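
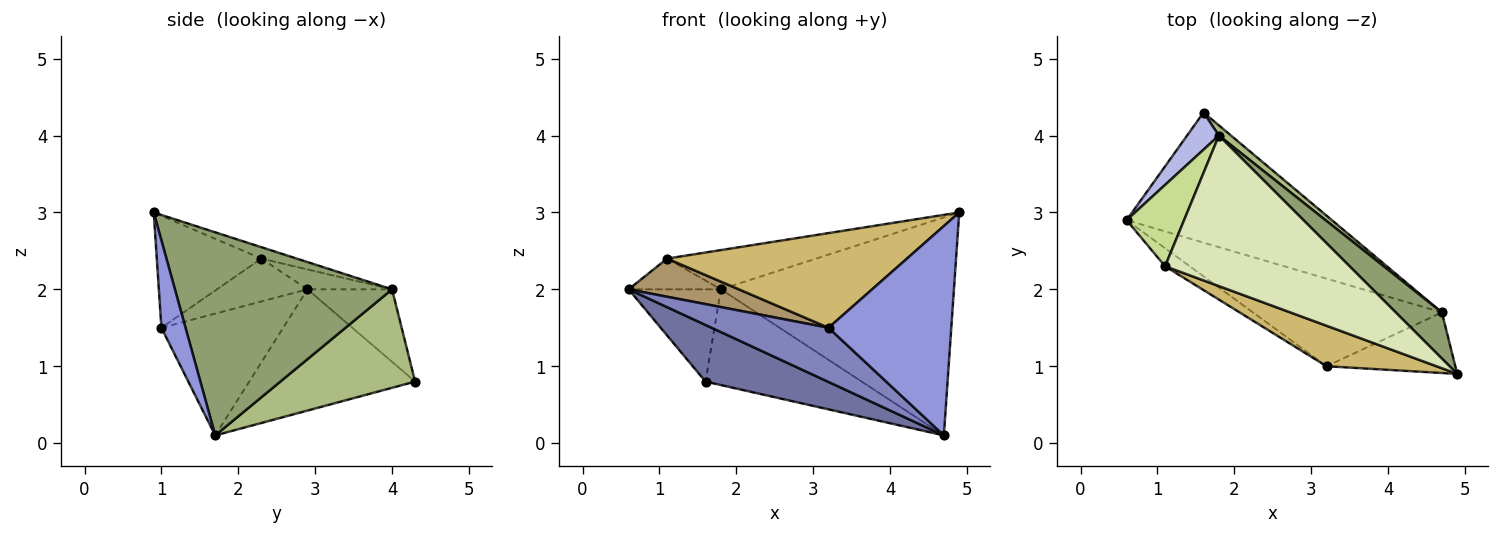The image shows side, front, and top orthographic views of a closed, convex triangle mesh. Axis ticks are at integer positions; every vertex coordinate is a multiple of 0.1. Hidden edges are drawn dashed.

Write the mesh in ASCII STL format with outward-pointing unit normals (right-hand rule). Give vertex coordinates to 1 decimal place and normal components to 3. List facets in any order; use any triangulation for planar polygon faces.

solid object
 facet normal -0.476 -0.351 -0.806
  outer loop
   vertex 4.7 1.7 0.1
   vertex 0.6 2.9 2.0
   vertex 1.6 4.3 0.8
  endloop
 endfacet
 facet normal -0.481 -0.461 -0.746
  outer loop
   vertex 3.2 1.0 1.5
   vertex 0.6 2.9 2.0
   vertex 4.7 1.7 0.1
  endloop
 endfacet
 facet normal 0.186 -0.944 -0.273
  outer loop
   vertex 3.2 1.0 1.5
   vertex 4.7 1.7 0.1
   vertex 4.9 0.9 3.0
  endloop
 endfacet
 facet normal -0.648 0.707 0.285
  outer loop
   vertex 1.8 4.0 2.0
   vertex 1.6 4.3 0.8
   vertex 0.6 2.9 2.0
  endloop
 endfacet
 facet normal 0.674 0.723 0.153
  outer loop
   vertex 1.8 4.0 2.0
   vertex 4.9 0.9 3.0
   vertex 4.7 1.7 0.1
  endloop
 endfacet
 facet normal 0.651 0.755 0.080
  outer loop
   vertex 1.8 4.0 2.0
   vertex 4.7 1.7 0.1
   vertex 1.6 4.3 0.8
  endloop
 endfacet
 facet normal -0.308 0.336 0.890
  outer loop
   vertex 1.1 2.3 2.4
   vertex 1.8 4.0 2.0
   vertex 0.6 2.9 2.0
  endloop
 endfacet
 facet normal -0.060 0.252 0.966
  outer loop
   vertex 1.1 2.3 2.4
   vertex 4.9 0.9 3.0
   vertex 1.8 4.0 2.0
  endloop
 endfacet
 facet normal -0.596 -0.726 -0.343
  outer loop
   vertex 1.1 2.3 2.4
   vertex 0.6 2.9 2.0
   vertex 3.2 1.0 1.5
  endloop
 endfacet
 facet normal -0.372 -0.854 0.365
  outer loop
   vertex 1.1 2.3 2.4
   vertex 3.2 1.0 1.5
   vertex 4.9 0.9 3.0
  endloop
 endfacet
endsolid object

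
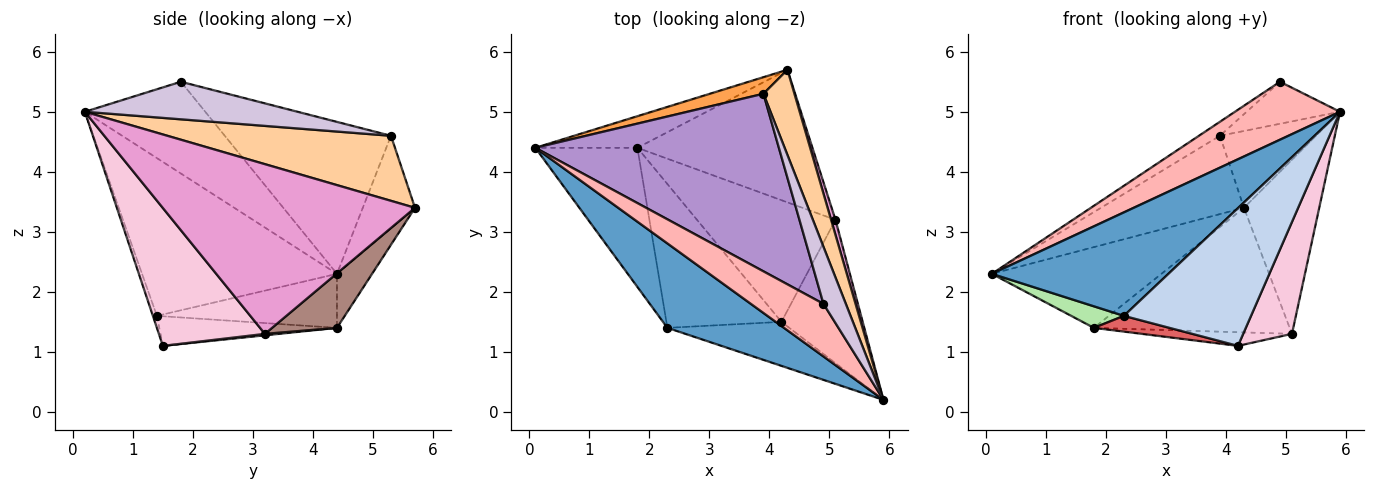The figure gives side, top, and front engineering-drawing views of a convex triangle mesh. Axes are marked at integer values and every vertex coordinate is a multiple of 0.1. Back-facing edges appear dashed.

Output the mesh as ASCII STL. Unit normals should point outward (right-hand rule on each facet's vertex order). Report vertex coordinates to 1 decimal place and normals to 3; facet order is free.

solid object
 facet normal -0.650 -0.589 0.480
  outer loop
   vertex 2.3 1.4 1.6
   vertex 5.9 0.2 5.0
   vertex 0.1 4.4 2.3
  endloop
 endfacet
 facet normal -0.030 -0.952 -0.304
  outer loop
   vertex 2.3 1.4 1.6
   vertex 4.2 1.5 1.1
   vertex 5.9 0.2 5.0
  endloop
 endfacet
 facet normal -0.336 0.921 0.195
  outer loop
   vertex 3.9 5.3 4.6
   vertex 4.3 5.7 3.4
   vertex 0.1 4.4 2.3
  endloop
 endfacet
 facet normal 0.842 0.362 0.401
  outer loop
   vertex 3.9 5.3 4.6
   vertex 5.9 0.2 5.0
   vertex 4.3 5.7 3.4
  endloop
 endfacet
 facet normal -0.189 0.914 -0.358
  outer loop
   vertex 1.8 4.4 1.4
   vertex 0.1 4.4 2.3
   vertex 4.3 5.7 3.4
  endloop
 endfacet
 facet normal -0.464 -0.136 -0.876
  outer loop
   vertex 1.8 4.4 1.4
   vertex 2.3 1.4 1.6
   vertex 0.1 4.4 2.3
  endloop
 endfacet
 facet normal -0.248 -0.106 -0.963
  outer loop
   vertex 1.8 4.4 1.4
   vertex 4.2 1.5 1.1
   vertex 2.3 1.4 1.6
  endloop
 endfacet
 facet normal -0.647 -0.565 0.512
  outer loop
   vertex 4.9 1.8 5.5
   vertex 0.1 4.4 2.3
   vertex 5.9 0.2 5.0
  endloop
 endfacet
 facet normal -0.528 0.067 0.847
  outer loop
   vertex 4.9 1.8 5.5
   vertex 3.9 5.3 4.6
   vertex 0.1 4.4 2.3
  endloop
 endfacet
 facet normal 0.804 0.353 0.479
  outer loop
   vertex 4.9 1.8 5.5
   vertex 5.9 0.2 5.0
   vertex 3.9 5.3 4.6
  endloop
 endfacet
 facet normal 0.221 0.668 -0.711
  outer loop
   vertex 5.1 3.2 1.3
   vertex 1.8 4.4 1.4
   vertex 4.3 5.7 3.4
  endloop
 endfacet
 facet normal 0.010 0.111 -0.994
  outer loop
   vertex 5.1 3.2 1.3
   vertex 4.2 1.5 1.1
   vertex 1.8 4.4 1.4
  endloop
 endfacet
 facet normal 0.958 0.286 0.025
  outer loop
   vertex 5.1 3.2 1.3
   vertex 4.3 5.7 3.4
   vertex 5.9 0.2 5.0
  endloop
 endfacet
 facet normal 0.801 -0.368 -0.472
  outer loop
   vertex 5.1 3.2 1.3
   vertex 5.9 0.2 5.0
   vertex 4.2 1.5 1.1
  endloop
 endfacet
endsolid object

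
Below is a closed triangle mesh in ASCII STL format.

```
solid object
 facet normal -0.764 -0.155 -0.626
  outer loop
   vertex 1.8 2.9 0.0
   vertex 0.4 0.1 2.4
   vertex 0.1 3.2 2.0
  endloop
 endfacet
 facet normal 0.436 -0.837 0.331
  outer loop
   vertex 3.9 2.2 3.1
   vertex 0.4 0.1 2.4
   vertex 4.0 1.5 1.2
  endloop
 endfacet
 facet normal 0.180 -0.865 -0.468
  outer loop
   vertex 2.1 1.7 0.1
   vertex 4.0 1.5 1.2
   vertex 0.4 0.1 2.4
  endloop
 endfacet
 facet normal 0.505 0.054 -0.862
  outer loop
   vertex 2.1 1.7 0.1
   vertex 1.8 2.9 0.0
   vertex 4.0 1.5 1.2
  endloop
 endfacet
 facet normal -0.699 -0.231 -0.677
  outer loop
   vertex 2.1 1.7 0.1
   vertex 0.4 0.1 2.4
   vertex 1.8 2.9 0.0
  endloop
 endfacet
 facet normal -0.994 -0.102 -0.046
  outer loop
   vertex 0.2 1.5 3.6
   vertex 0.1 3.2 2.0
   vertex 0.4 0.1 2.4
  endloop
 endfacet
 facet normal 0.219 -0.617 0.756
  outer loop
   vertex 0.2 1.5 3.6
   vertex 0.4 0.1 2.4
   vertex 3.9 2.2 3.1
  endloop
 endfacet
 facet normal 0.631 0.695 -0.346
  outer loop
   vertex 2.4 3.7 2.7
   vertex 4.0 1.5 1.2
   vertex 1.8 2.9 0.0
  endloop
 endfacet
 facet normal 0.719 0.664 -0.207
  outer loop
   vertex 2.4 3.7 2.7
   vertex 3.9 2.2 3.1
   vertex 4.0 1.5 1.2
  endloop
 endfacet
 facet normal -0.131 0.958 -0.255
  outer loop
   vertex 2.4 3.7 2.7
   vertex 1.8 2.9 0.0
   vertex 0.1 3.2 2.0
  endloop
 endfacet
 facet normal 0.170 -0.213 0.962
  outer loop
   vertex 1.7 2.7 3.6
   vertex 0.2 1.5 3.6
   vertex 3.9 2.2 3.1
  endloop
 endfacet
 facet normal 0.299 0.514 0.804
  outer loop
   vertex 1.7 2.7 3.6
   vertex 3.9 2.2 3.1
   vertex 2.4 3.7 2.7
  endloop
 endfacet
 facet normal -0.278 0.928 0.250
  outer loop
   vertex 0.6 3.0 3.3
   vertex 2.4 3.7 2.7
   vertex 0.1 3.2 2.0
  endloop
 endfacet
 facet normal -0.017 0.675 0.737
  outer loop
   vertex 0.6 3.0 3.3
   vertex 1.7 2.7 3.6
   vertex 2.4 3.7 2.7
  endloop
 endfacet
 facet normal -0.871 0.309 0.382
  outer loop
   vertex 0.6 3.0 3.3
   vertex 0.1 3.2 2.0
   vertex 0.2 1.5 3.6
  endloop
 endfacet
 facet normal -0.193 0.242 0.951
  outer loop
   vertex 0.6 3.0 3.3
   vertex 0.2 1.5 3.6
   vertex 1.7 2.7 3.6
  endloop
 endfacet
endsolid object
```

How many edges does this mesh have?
24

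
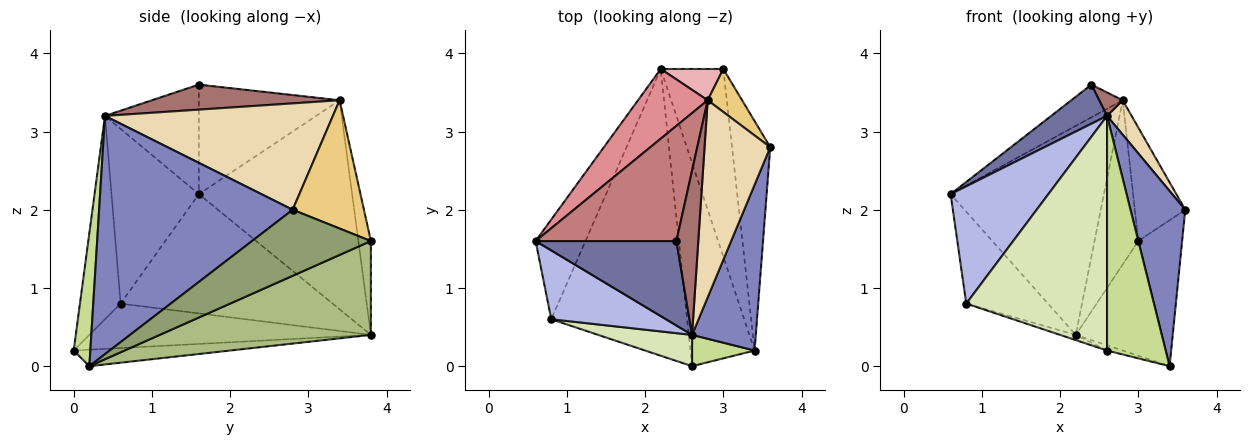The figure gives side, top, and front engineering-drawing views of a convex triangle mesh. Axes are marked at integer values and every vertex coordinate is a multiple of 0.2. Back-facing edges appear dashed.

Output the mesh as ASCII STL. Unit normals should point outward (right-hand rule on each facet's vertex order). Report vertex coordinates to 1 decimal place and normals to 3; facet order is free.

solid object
 facet normal -0.577 -0.343 0.741
  outer loop
   vertex 2.6 0.4 3.2
   vertex 2.4 1.6 3.6
   vertex 0.6 1.6 2.2
  endloop
 endfacet
 facet normal 0.932 -0.264 0.249
  outer loop
   vertex 2.6 0.4 3.2
   vertex 3.4 0.2 0.0
   vertex 3.6 2.8 2.0
  endloop
 endfacet
 facet normal -0.869 0.335 -0.363
  outer loop
   vertex 0.8 0.6 0.8
   vertex 0.6 1.6 2.2
   vertex 2.2 3.8 0.4
  endloop
 endfacet
 facet normal -0.610 -0.683 0.401
  outer loop
   vertex 0.8 0.6 0.8
   vertex 2.6 0.4 3.2
   vertex 0.6 1.6 2.2
  endloop
 endfacet
 facet normal 0.825 0.304 -0.477
  outer loop
   vertex 3.0 3.8 1.6
   vertex 3.6 2.8 2.0
   vertex 3.4 0.2 0.0
  endloop
 endfacet
 facet normal 0.788 0.321 -0.525
  outer loop
   vertex 3.0 3.8 1.6
   vertex 3.4 0.2 0.0
   vertex 2.2 3.8 0.4
  endloop
 endfacet
 facet normal 0.270 -0.954 0.127
  outer loop
   vertex 2.6 0.0 0.2
   vertex 3.4 0.2 0.0
   vertex 2.6 0.4 3.2
  endloop
 endfacet
 facet normal -0.275 -0.953 0.127
  outer loop
   vertex 2.6 0.0 0.2
   vertex 2.6 0.4 3.2
   vertex 0.8 0.6 0.8
  endloop
 endfacet
 facet normal -0.248 0.025 -0.968
  outer loop
   vertex 2.6 0.0 0.2
   vertex 2.2 3.8 0.4
   vertex 3.4 0.2 0.0
  endloop
 endfacet
 facet normal -0.311 0.017 -0.950
  outer loop
   vertex 2.6 0.0 0.2
   vertex 0.8 0.6 0.8
   vertex 2.2 3.8 0.4
  endloop
 endfacet
 facet normal 0.798 0.564 0.214
  outer loop
   vertex 2.8 3.4 3.4
   vertex 3.6 2.8 2.0
   vertex 3.0 3.8 1.6
  endloop
 endfacet
 facet normal 0.847 -0.091 0.523
  outer loop
   vertex 2.8 3.4 3.4
   vertex 2.6 0.4 3.2
   vertex 3.6 2.8 2.0
  endloop
 endfacet
 facet normal 0.749 -0.094 0.656
  outer loop
   vertex 2.8 3.4 3.4
   vertex 2.4 1.6 3.6
   vertex 2.6 0.4 3.2
  endloop
 endfacet
 facet normal -0.599 0.219 0.770
  outer loop
   vertex 2.8 3.4 3.4
   vertex 0.6 1.6 2.2
   vertex 2.4 1.6 3.6
  endloop
 endfacet
 facet normal -0.688 0.688 0.229
  outer loop
   vertex 2.8 3.4 3.4
   vertex 2.2 3.8 0.4
   vertex 0.6 1.6 2.2
  endloop
 endfacet
 facet normal -0.270 0.946 0.180
  outer loop
   vertex 2.8 3.4 3.4
   vertex 3.0 3.8 1.6
   vertex 2.2 3.8 0.4
  endloop
 endfacet
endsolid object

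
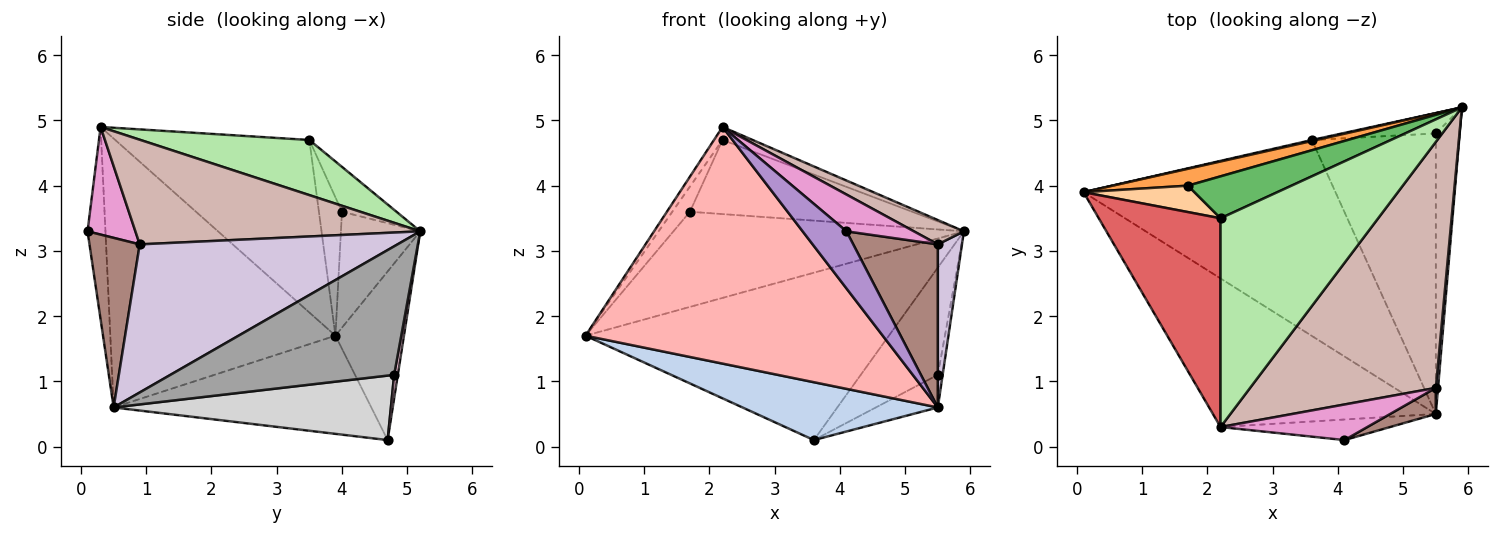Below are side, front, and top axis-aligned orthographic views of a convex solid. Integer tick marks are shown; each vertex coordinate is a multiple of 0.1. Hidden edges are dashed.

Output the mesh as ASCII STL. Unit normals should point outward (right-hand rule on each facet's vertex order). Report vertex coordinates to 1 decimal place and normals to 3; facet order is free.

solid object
 facet normal -0.220 0.975 0.006
  outer loop
   vertex 3.6 4.7 0.1
   vertex 0.1 3.9 1.7
   vertex 5.9 5.2 3.3
  endloop
 endfacet
 facet normal -0.350 -0.265 -0.898
  outer loop
   vertex 5.5 0.5 0.6
   vertex 0.1 3.9 1.7
   vertex 3.6 4.7 0.1
  endloop
 endfacet
 facet normal -0.260 0.951 0.169
  outer loop
   vertex 1.7 4.0 3.6
   vertex 5.9 5.2 3.3
   vertex 0.1 3.9 1.7
  endloop
 endfacet
 facet normal -0.670 0.512 0.537
  outer loop
   vertex 1.7 4.0 3.6
   vertex 0.1 3.9 1.7
   vertex 2.2 3.5 4.7
  endloop
 endfacet
 facet normal -0.209 0.851 0.482
  outer loop
   vertex 1.7 4.0 3.6
   vertex 2.2 3.5 4.7
   vertex 5.9 5.2 3.3
  endloop
 endfacet
 facet normal 0.329 0.059 0.942
  outer loop
   vertex 2.2 0.3 4.9
   vertex 5.9 5.2 3.3
   vertex 2.2 3.5 4.7
  endloop
 endfacet
 facet normal -0.816 0.036 0.576
  outer loop
   vertex 2.2 0.3 4.9
   vertex 2.2 3.5 4.7
   vertex 0.1 3.9 1.7
  endloop
 endfacet
 facet normal -0.540 -0.713 -0.448
  outer loop
   vertex 2.2 0.3 4.9
   vertex 0.1 3.9 1.7
   vertex 5.5 0.5 0.6
  endloop
 endfacet
 facet normal -0.359 -0.878 -0.316
  outer loop
   vertex 2.2 0.3 4.9
   vertex 5.5 0.5 0.6
   vertex 4.1 0.1 3.3
  endloop
 endfacet
 facet normal 0.996 -0.093 0.015
  outer loop
   vertex 5.5 0.9 3.1
   vertex 5.5 0.5 0.6
   vertex 5.9 5.2 3.3
  endloop
 endfacet
 facet normal 0.506 -0.852 0.136
  outer loop
   vertex 5.5 0.9 3.1
   vertex 4.1 0.1 3.3
   vertex 5.5 0.5 0.6
  endloop
 endfacet
 facet normal 0.489 -0.086 0.868
  outer loop
   vertex 5.5 0.9 3.1
   vertex 5.9 5.2 3.3
   vertex 2.2 0.3 4.9
  endloop
 endfacet
 facet normal 0.454 -0.640 0.620
  outer loop
   vertex 5.5 0.9 3.1
   vertex 2.2 0.3 4.9
   vertex 4.1 0.1 3.3
  endloop
 endfacet
 facet normal 0.047 0.981 -0.187
  outer loop
   vertex 5.5 4.8 1.1
   vertex 3.6 4.7 0.1
   vertex 5.9 5.2 3.3
  endloop
 endfacet
 facet normal 0.983 0.021 -0.183
  outer loop
   vertex 5.5 4.8 1.1
   vertex 5.9 5.2 3.3
   vertex 5.5 0.5 0.6
  endloop
 endfacet
 facet normal 0.459 0.103 -0.882
  outer loop
   vertex 5.5 4.8 1.1
   vertex 5.5 0.5 0.6
   vertex 3.6 4.7 0.1
  endloop
 endfacet
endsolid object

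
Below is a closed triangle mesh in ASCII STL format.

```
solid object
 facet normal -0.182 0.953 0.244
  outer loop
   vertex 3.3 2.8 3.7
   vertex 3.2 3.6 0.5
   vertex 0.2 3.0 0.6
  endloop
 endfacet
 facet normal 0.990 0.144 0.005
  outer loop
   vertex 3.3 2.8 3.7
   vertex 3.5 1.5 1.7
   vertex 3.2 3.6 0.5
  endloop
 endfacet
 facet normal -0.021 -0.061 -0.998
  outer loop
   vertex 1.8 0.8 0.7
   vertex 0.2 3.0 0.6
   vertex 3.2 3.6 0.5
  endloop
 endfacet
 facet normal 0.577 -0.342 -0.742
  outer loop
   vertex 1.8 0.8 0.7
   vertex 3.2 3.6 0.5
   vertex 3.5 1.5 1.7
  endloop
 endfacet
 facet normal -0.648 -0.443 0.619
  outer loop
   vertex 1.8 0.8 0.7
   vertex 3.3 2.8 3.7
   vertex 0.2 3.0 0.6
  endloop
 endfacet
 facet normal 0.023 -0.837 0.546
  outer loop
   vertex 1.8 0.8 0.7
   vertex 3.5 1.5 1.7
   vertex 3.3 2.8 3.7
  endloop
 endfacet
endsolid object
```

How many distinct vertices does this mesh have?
5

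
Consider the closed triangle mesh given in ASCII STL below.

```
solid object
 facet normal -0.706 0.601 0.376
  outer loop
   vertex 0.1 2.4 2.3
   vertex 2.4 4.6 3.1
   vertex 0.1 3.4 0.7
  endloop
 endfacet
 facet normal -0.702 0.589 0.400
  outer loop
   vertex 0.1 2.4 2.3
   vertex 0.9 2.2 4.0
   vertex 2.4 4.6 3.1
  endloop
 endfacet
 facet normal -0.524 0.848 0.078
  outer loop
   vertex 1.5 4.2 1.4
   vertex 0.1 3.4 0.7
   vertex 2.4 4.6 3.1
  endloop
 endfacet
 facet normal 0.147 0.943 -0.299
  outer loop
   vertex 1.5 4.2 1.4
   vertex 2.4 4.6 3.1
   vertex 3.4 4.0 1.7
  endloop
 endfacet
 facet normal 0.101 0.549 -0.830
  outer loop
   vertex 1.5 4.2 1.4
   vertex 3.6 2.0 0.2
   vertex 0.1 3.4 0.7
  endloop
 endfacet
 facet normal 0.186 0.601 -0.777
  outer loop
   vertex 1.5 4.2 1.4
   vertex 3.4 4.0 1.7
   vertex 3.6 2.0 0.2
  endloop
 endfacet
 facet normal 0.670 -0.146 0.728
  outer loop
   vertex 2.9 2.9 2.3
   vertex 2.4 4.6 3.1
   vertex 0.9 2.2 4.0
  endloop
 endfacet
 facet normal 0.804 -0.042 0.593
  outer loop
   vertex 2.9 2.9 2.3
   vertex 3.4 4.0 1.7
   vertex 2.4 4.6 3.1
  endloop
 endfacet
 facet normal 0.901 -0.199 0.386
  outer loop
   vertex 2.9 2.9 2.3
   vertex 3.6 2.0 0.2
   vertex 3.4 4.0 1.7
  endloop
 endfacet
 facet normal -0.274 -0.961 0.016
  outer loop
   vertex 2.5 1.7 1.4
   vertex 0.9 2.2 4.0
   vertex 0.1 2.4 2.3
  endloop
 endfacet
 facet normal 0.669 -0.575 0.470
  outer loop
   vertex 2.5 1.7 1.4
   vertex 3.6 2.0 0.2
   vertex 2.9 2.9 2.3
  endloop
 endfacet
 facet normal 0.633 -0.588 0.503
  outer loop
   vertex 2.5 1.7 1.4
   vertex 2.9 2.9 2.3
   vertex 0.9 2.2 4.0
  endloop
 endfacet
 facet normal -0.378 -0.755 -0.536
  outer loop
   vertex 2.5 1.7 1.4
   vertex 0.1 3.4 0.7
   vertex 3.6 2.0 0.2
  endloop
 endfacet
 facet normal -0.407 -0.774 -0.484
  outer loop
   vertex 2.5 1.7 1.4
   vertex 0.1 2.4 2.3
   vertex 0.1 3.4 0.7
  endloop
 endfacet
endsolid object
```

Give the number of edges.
21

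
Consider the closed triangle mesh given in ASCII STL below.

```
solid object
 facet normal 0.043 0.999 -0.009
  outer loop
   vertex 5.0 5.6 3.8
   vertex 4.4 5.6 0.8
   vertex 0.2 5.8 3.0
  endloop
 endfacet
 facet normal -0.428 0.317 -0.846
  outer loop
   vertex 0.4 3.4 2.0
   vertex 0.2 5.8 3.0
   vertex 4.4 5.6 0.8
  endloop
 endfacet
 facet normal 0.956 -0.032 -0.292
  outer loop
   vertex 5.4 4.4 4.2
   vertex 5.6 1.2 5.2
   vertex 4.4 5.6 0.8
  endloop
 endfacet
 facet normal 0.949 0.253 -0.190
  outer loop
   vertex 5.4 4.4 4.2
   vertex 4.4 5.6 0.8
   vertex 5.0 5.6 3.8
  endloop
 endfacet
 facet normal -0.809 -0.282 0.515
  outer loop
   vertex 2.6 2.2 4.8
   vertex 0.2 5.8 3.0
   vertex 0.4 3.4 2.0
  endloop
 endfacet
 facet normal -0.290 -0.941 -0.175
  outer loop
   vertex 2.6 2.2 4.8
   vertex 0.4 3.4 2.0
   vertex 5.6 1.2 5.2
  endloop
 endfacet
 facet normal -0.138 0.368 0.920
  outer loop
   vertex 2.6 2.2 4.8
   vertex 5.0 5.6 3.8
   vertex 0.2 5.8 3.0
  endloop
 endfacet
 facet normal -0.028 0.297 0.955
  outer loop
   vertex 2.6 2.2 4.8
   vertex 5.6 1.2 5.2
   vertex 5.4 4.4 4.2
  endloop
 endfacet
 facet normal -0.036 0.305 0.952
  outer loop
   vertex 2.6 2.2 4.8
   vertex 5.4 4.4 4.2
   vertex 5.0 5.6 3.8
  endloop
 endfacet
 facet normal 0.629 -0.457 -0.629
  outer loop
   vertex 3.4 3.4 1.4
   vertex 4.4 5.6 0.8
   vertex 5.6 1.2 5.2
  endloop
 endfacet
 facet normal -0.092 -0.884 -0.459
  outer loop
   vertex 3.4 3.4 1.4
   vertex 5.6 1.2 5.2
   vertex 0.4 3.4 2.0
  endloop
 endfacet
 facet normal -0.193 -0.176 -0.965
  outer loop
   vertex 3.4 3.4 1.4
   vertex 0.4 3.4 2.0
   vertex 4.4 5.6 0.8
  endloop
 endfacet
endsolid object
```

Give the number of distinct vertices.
8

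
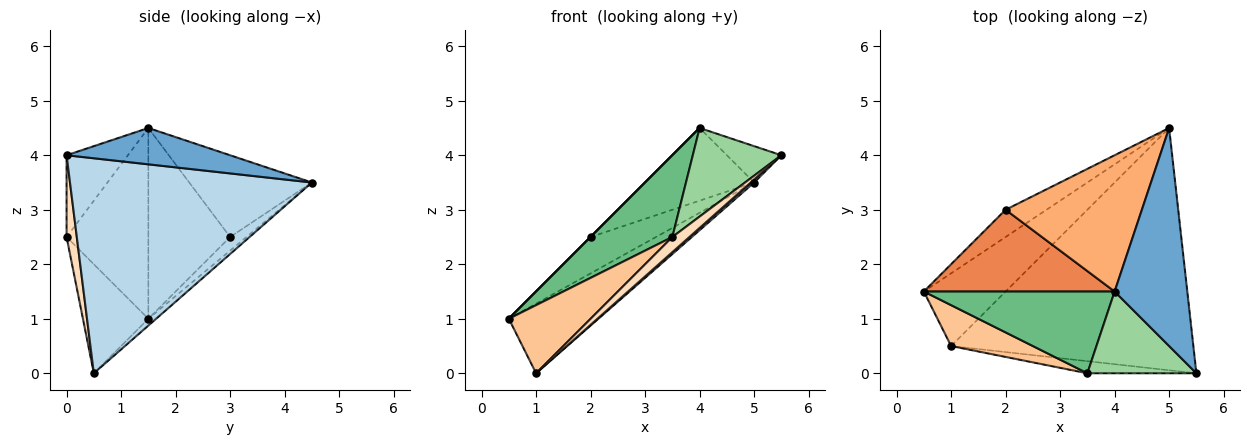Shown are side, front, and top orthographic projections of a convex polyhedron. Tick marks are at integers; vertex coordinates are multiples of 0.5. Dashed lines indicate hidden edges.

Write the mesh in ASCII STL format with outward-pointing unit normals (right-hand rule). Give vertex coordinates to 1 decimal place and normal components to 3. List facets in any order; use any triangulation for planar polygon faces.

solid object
 facet normal 0.442 0.147 0.885
  outer loop
   vertex 4.0 1.5 4.5
   vertex 5.5 0.0 4.0
   vertex 5.0 4.5 3.5
  endloop
 endfacet
 facet normal -0.060 0.691 -0.721
  outer loop
   vertex 1.0 0.5 0.0
   vertex 0.5 1.5 1.0
   vertex 5.0 4.5 3.5
  endloop
 endfacet
 facet normal 0.664 -0.009 -0.748
  outer loop
   vertex 1.0 0.5 0.0
   vertex 5.0 4.5 3.5
   vertex 5.5 0.0 4.0
  endloop
 endfacet
 facet normal -0.196 0.784 -0.588
  outer loop
   vertex 2.0 3.0 2.5
   vertex 5.0 4.5 3.5
   vertex 0.5 1.5 1.0
  endloop
 endfacet
 facet normal -0.707 0.000 0.707
  outer loop
   vertex 2.0 3.0 2.5
   vertex 0.5 1.5 1.0
   vertex 4.0 1.5 4.5
  endloop
 endfacet
 facet normal -0.468 0.416 0.780
  outer loop
   vertex 2.0 3.0 2.5
   vertex 4.0 1.5 4.5
   vertex 5.0 4.5 3.5
  endloop
 endfacet
 facet normal -0.566 -0.707 0.424
  outer loop
   vertex 3.5 0.0 2.5
   vertex 0.5 1.5 1.0
   vertex 1.0 0.5 0.0
  endloop
 endfacet
 facet normal 0.424 -0.707 -0.566
  outer loop
   vertex 3.5 0.0 2.5
   vertex 1.0 0.5 0.0
   vertex 5.5 0.0 4.0
  endloop
 endfacet
 facet normal -0.577 -0.577 0.577
  outer loop
   vertex 3.5 0.0 2.5
   vertex 4.0 1.5 4.5
   vertex 0.5 1.5 1.0
  endloop
 endfacet
 facet normal -0.453 -0.655 0.605
  outer loop
   vertex 3.5 0.0 2.5
   vertex 5.5 0.0 4.0
   vertex 4.0 1.5 4.5
  endloop
 endfacet
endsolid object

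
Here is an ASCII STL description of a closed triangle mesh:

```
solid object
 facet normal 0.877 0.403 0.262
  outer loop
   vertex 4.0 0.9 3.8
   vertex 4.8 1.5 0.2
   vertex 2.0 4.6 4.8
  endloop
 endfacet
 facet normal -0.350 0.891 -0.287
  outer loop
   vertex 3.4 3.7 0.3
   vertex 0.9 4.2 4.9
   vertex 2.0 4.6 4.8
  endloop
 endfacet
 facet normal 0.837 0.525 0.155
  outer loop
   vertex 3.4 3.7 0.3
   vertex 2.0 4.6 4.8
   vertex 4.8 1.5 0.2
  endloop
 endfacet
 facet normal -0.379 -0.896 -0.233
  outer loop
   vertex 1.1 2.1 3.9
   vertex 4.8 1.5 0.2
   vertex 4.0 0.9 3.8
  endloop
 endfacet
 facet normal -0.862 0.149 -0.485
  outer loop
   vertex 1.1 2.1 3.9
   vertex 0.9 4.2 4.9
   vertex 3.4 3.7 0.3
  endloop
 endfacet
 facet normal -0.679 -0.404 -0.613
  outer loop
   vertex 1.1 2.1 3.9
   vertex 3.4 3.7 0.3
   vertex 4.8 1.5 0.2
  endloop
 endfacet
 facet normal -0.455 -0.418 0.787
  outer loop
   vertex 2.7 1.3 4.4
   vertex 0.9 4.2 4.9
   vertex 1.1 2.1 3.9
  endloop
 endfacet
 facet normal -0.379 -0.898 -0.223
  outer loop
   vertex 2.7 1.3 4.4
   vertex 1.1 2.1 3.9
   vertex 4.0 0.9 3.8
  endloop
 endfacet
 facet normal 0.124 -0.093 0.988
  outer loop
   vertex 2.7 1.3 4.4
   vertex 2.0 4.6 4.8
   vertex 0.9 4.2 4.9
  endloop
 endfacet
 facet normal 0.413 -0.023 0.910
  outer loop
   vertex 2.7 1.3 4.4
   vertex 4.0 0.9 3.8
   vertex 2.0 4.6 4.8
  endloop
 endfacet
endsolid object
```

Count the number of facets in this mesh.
10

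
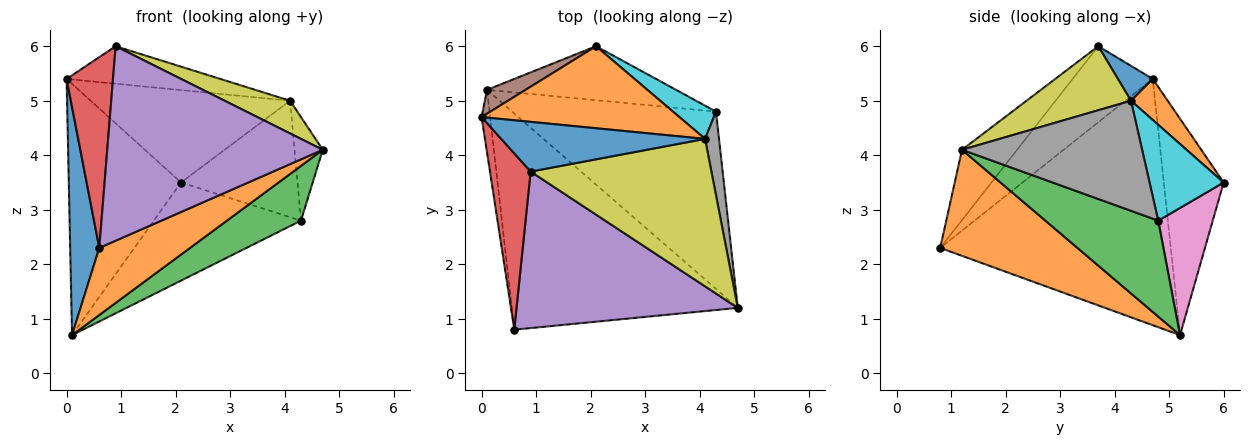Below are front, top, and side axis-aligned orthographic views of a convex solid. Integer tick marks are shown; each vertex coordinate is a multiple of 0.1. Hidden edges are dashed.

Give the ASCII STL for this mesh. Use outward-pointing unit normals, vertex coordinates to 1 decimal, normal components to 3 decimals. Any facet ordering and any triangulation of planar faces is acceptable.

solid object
 facet normal -0.992 -0.125 -0.034
  outer loop
   vertex 0.1 5.2 0.7
   vertex 0.6 0.8 2.3
   vertex 0.0 4.7 5.4
  endloop
 endfacet
 facet normal 0.409 -0.270 -0.872
  outer loop
   vertex 0.1 5.2 0.7
   vertex 4.7 1.2 4.1
   vertex 0.6 0.8 2.3
  endloop
 endfacet
 facet normal 0.410 -0.269 -0.871
  outer loop
   vertex 4.3 4.8 2.8
   vertex 4.7 1.2 4.1
   vertex 0.1 5.2 0.7
  endloop
 endfacet
 facet normal -0.785 -0.455 0.420
  outer loop
   vertex 0.9 3.7 6.0
   vertex 0.0 4.7 5.4
   vertex 0.6 0.8 2.3
  endloop
 endfacet
 facet normal -0.195 -0.764 0.615
  outer loop
   vertex 0.9 3.7 6.0
   vertex 0.6 0.8 2.3
   vertex 4.7 1.2 4.1
  endloop
 endfacet
 facet normal -0.469 0.879 0.084
  outer loop
   vertex 2.1 6.0 3.5
   vertex 0.1 5.2 0.7
   vertex 0.0 4.7 5.4
  endloop
 endfacet
 facet normal 0.309 0.833 -0.459
  outer loop
   vertex 2.1 6.0 3.5
   vertex 4.3 4.8 2.8
   vertex 0.1 5.2 0.7
  endloop
 endfacet
 facet normal 0.980 0.154 0.124
  outer loop
   vertex 4.1 4.3 5.0
   vertex 4.7 1.2 4.1
   vertex 4.3 4.8 2.8
  endloop
 endfacet
 facet normal 0.327 -0.205 0.923
  outer loop
   vertex 4.1 4.3 5.0
   vertex 0.9 3.7 6.0
   vertex 4.7 1.2 4.1
  endloop
 endfacet
 facet normal 0.522 0.820 0.234
  outer loop
   vertex 4.1 4.3 5.0
   vertex 4.3 4.8 2.8
   vertex 2.1 6.0 3.5
  endloop
 endfacet
 facet normal 0.135 0.597 0.791
  outer loop
   vertex 4.1 4.3 5.0
   vertex 0.0 4.7 5.4
   vertex 0.9 3.7 6.0
  endloop
 endfacet
 facet normal 0.136 0.741 0.658
  outer loop
   vertex 4.1 4.3 5.0
   vertex 2.1 6.0 3.5
   vertex 0.0 4.7 5.4
  endloop
 endfacet
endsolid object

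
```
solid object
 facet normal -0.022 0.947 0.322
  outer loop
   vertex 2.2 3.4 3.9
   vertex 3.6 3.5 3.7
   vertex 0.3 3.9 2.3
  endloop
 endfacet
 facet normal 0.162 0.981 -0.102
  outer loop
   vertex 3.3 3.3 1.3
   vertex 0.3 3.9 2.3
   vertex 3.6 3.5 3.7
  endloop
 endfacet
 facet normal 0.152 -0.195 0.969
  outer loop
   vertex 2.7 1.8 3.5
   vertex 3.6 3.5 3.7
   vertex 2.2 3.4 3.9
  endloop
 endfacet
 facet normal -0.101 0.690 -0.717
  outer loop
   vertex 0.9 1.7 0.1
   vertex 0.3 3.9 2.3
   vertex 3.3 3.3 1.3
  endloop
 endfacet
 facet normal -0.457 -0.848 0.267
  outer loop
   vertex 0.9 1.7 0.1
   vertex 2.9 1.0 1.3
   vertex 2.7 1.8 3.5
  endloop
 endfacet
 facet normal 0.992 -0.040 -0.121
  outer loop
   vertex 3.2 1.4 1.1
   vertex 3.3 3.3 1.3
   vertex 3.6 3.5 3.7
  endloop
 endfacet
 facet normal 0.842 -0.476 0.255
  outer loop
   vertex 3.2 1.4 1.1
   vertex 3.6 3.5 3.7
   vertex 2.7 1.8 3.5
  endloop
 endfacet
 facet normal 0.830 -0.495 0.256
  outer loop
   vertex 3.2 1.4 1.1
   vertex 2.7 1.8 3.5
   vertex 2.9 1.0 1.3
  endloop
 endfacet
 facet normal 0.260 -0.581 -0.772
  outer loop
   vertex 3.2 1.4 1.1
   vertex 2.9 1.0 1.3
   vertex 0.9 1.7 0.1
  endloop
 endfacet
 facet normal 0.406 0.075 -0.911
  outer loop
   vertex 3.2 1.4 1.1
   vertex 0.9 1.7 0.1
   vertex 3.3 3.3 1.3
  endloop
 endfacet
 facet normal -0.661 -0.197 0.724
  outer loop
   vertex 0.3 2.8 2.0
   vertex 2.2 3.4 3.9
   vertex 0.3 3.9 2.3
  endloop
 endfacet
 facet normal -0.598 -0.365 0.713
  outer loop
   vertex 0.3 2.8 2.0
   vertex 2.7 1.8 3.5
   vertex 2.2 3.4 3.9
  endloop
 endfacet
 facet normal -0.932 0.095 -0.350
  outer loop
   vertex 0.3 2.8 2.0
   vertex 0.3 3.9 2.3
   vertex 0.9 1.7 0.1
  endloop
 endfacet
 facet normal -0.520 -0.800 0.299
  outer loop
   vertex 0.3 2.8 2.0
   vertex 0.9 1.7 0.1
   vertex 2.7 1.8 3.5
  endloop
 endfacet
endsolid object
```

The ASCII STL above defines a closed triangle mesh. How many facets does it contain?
14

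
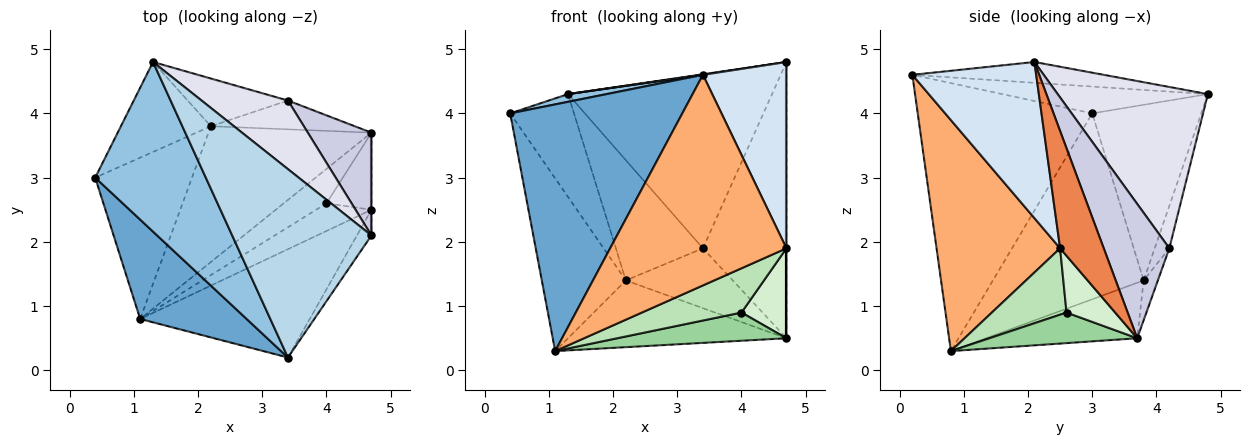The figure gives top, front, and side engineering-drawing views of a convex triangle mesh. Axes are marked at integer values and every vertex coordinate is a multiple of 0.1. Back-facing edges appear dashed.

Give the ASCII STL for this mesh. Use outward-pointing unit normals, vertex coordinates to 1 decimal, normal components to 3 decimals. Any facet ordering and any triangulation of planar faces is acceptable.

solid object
 facet normal -0.685 -0.676 0.272
  outer loop
   vertex 1.1 0.8 0.3
   vertex 3.4 0.2 4.6
   vertex 0.4 3.0 4.0
  endloop
 endfacet
 facet normal -0.235 -0.044 0.971
  outer loop
   vertex 1.3 4.8 4.3
   vertex 0.4 3.0 4.0
   vertex 3.4 0.2 4.6
  endloop
 endfacet
 facet normal -0.148 -0.003 0.989
  outer loop
   vertex 1.3 4.8 4.3
   vertex 3.4 0.2 4.6
   vertex 4.7 2.1 4.8
  endloop
 endfacet
 facet normal 0.827 -0.557 -0.077
  outer loop
   vertex 4.7 2.5 1.9
   vertex 4.7 2.1 4.8
   vertex 3.4 0.2 4.6
  endloop
 endfacet
 facet normal 1.000 0.000 0.000
  outer loop
   vertex 4.7 2.5 1.9
   vertex 4.7 3.7 0.5
   vertex 4.7 2.1 4.8
  endloop
 endfacet
 facet normal 0.529 -0.755 -0.388
  outer loop
   vertex 4.7 2.5 1.9
   vertex 3.4 0.2 4.6
   vertex 1.1 0.8 0.3
  endloop
 endfacet
 facet normal -0.292 0.422 -0.858
  outer loop
   vertex 2.2 3.8 1.4
   vertex 4.7 3.7 0.5
   vertex 1.1 0.8 0.3
  endloop
 endfacet
 facet normal -0.795 0.443 -0.414
  outer loop
   vertex 2.2 3.8 1.4
   vertex 1.1 0.8 0.3
   vertex 0.4 3.0 4.0
  endloop
 endfacet
 facet normal -0.789 0.462 -0.404
  outer loop
   vertex 2.2 3.8 1.4
   vertex 0.4 3.0 4.0
   vertex 1.3 4.8 4.3
  endloop
 endfacet
 facet normal 0.484 -0.554 -0.677
  outer loop
   vertex 4.0 2.6 0.9
   vertex 1.1 0.8 0.3
   vertex 4.7 3.7 0.5
  endloop
 endfacet
 facet normal 0.537 -0.716 -0.447
  outer loop
   vertex 4.0 2.6 0.9
   vertex 4.7 2.5 1.9
   vertex 1.1 0.8 0.3
  endloop
 endfacet
 facet normal 0.635 -0.587 -0.503
  outer loop
   vertex 4.0 2.6 0.9
   vertex 4.7 3.7 0.5
   vertex 4.7 2.5 1.9
  endloop
 endfacet
 facet normal -0.119 0.895 -0.430
  outer loop
   vertex 3.4 4.2 1.9
   vertex 4.7 3.7 0.5
   vertex 2.2 3.8 1.4
  endloop
 endfacet
 facet normal -0.154 0.918 -0.365
  outer loop
   vertex 3.4 4.2 1.9
   vertex 2.2 3.8 1.4
   vertex 1.3 4.8 4.3
  endloop
 endfacet
 facet normal 0.593 0.755 0.281
  outer loop
   vertex 3.4 4.2 1.9
   vertex 4.7 2.1 4.8
   vertex 4.7 3.7 0.5
  endloop
 endfacet
 facet normal 0.565 0.768 0.303
  outer loop
   vertex 3.4 4.2 1.9
   vertex 1.3 4.8 4.3
   vertex 4.7 2.1 4.8
  endloop
 endfacet
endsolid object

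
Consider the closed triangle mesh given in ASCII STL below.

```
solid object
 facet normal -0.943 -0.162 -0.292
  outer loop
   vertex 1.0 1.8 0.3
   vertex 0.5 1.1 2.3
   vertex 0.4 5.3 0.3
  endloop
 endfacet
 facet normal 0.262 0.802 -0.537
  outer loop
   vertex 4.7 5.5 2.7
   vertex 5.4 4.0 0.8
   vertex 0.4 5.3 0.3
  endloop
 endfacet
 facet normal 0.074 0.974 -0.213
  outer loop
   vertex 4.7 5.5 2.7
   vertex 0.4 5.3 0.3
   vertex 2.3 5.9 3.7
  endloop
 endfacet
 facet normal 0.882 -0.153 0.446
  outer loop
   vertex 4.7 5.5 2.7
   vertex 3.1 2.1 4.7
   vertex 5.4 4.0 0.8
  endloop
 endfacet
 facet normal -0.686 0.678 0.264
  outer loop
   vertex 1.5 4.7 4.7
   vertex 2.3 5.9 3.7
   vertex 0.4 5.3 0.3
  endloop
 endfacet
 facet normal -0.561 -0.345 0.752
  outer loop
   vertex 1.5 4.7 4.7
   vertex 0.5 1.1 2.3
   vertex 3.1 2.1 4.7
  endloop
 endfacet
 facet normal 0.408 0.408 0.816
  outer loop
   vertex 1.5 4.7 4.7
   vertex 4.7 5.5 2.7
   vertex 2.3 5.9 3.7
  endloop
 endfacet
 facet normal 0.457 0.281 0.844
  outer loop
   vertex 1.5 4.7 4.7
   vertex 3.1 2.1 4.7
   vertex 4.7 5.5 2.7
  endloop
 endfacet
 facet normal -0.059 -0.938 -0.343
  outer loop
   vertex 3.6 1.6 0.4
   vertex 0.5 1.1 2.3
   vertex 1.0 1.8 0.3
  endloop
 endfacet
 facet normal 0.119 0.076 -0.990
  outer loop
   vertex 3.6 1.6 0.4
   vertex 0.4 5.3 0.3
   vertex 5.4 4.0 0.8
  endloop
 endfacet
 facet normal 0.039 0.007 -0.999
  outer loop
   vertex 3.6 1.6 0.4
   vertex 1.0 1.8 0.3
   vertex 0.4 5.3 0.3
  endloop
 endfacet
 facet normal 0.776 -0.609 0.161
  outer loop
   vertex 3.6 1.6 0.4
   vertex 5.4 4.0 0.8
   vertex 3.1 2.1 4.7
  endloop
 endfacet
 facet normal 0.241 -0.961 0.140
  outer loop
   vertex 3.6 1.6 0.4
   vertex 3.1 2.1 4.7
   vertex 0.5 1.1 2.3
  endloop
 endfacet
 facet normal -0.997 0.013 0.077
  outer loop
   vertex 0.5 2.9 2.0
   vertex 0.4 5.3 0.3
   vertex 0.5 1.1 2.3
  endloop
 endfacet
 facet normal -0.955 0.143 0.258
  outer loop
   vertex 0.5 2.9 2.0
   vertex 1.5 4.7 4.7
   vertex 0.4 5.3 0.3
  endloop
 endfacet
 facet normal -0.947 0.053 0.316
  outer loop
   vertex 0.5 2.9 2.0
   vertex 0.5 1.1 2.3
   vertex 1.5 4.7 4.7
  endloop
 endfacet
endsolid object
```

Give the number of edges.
24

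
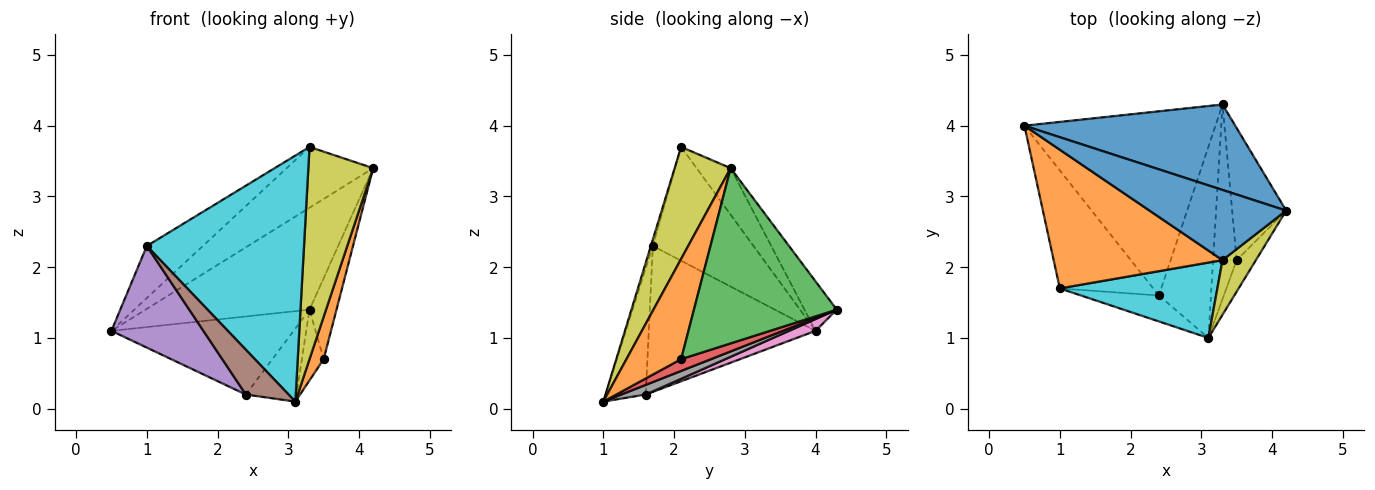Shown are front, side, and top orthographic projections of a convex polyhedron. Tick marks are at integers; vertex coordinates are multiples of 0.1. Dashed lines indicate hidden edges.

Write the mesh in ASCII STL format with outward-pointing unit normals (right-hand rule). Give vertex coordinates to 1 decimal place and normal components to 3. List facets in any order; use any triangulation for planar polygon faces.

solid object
 facet normal -0.149 0.758 0.635
  outer loop
   vertex 3.3 4.3 1.4
   vertex 0.5 4.0 1.1
   vertex 4.2 2.8 3.4
  endloop
 endfacet
 facet normal 0.952 -0.246 -0.183
  outer loop
   vertex 3.5 2.1 0.7
   vertex 4.2 2.8 3.4
   vertex 3.1 1.0 0.1
  endloop
 endfacet
 facet normal 0.940 0.178 -0.290
  outer loop
   vertex 3.5 2.1 0.7
   vertex 3.3 4.3 1.4
   vertex 4.2 2.8 3.4
  endloop
 endfacet
 facet normal 0.425 0.309 -0.851
  outer loop
   vertex 3.5 2.1 0.7
   vertex 3.1 1.0 0.1
   vertex 3.3 4.3 1.4
  endloop
 endfacet
 facet normal -0.764 -0.421 -0.489
  outer loop
   vertex 2.4 1.6 0.2
   vertex 1.0 1.7 2.3
   vertex 0.5 4.0 1.1
  endloop
 endfacet
 facet normal -0.631 -0.671 -0.389
  outer loop
   vertex 2.4 1.6 0.2
   vertex 3.1 1.0 0.1
   vertex 1.0 1.7 2.3
  endloop
 endfacet
 facet normal 0.057 0.390 -0.919
  outer loop
   vertex 2.4 1.6 0.2
   vertex 0.5 4.0 1.1
   vertex 3.3 4.3 1.4
  endloop
 endfacet
 facet normal 0.170 0.352 -0.920
  outer loop
   vertex 2.4 1.6 0.2
   vertex 3.3 4.3 1.4
   vertex 3.1 1.0 0.1
  endloop
 endfacet
 facet normal 0.642 -0.743 0.191
  outer loop
   vertex 3.3 2.1 3.7
   vertex 3.1 1.0 0.1
   vertex 4.2 2.8 3.4
  endloop
 endfacet
 facet normal -0.012 -0.956 0.293
  outer loop
   vertex 3.3 2.1 3.7
   vertex 1.0 1.7 2.3
   vertex 3.1 1.0 0.1
  endloop
 endfacet
 facet normal -0.249 0.634 0.732
  outer loop
   vertex 3.3 2.1 3.7
   vertex 4.2 2.8 3.4
   vertex 0.5 4.0 1.1
  endloop
 endfacet
 facet normal -0.534 0.297 0.792
  outer loop
   vertex 3.3 2.1 3.7
   vertex 0.5 4.0 1.1
   vertex 1.0 1.7 2.3
  endloop
 endfacet
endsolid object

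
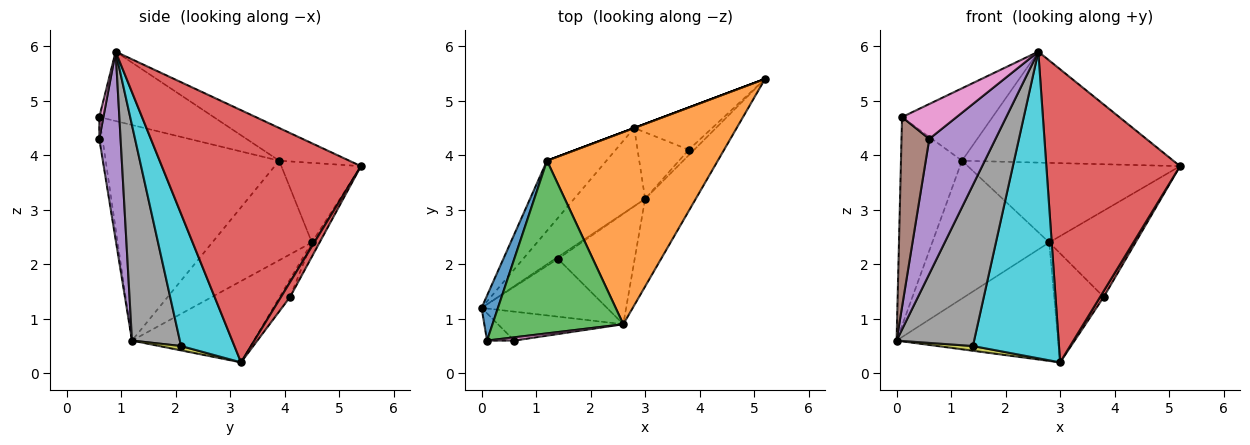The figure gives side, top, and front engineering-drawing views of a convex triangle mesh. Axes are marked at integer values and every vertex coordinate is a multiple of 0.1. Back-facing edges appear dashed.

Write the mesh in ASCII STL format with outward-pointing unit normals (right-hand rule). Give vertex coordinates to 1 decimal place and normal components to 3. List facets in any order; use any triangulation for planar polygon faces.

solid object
 facet normal -0.941 0.331 0.071
  outer loop
   vertex 1.2 3.9 3.9
   vertex 0.0 1.2 0.6
   vertex 0.1 0.6 4.7
  endloop
 endfacet
 facet normal -0.164 0.493 0.854
  outer loop
   vertex 1.2 3.9 3.9
   vertex 2.6 0.9 5.9
   vertex 5.2 5.4 3.8
  endloop
 endfacet
 facet normal -0.439 0.347 0.828
  outer loop
   vertex 1.2 3.9 3.9
   vertex 0.1 0.6 4.7
   vertex 2.6 0.9 5.9
  endloop
 endfacet
 facet normal 0.819 -0.550 -0.164
  outer loop
   vertex 3.0 3.2 0.2
   vertex 5.2 5.4 3.8
   vertex 2.6 0.9 5.9
  endloop
 endfacet
 facet normal 0.300 -0.933 -0.200
  outer loop
   vertex 0.6 0.6 4.3
   vertex 0.0 1.2 0.6
   vertex 2.6 0.9 5.9
  endloop
 endfacet
 facet normal -0.113 -0.984 -0.141
  outer loop
   vertex 0.6 0.6 4.3
   vertex 0.1 0.6 4.7
   vertex 0.0 1.2 0.6
  endloop
 endfacet
 facet normal 0.074 -0.993 0.093
  outer loop
   vertex 0.6 0.6 4.3
   vertex 2.6 0.9 5.9
   vertex 0.1 0.6 4.7
  endloop
 endfacet
 facet normal 0.502 -0.814 -0.292
  outer loop
   vertex 1.4 2.1 0.5
   vertex 2.6 0.9 5.9
   vertex 0.0 1.2 0.6
  endloop
 endfacet
 facet normal 0.498 -0.809 -0.311
  outer loop
   vertex 1.4 2.1 0.5
   vertex 0.0 1.2 0.6
   vertex 3.0 3.2 0.2
  endloop
 endfacet
 facet normal 0.504 -0.813 -0.293
  outer loop
   vertex 1.4 2.1 0.5
   vertex 3.0 3.2 0.2
   vertex 2.6 0.9 5.9
  endloop
 endfacet
 facet normal -0.351 0.936 0.000
  outer loop
   vertex 2.8 4.5 2.4
   vertex 1.2 3.9 3.9
   vertex 5.2 5.4 3.8
  endloop
 endfacet
 facet normal -0.605 0.710 -0.361
  outer loop
   vertex 2.8 4.5 2.4
   vertex 0.0 1.2 0.6
   vertex 1.2 3.9 3.9
  endloop
 endfacet
 facet normal -0.533 0.706 -0.466
  outer loop
   vertex 2.8 4.5 2.4
   vertex 3.0 3.2 0.2
   vertex 0.0 1.2 0.6
  endloop
 endfacet
 facet normal 0.879 -0.352 -0.322
  outer loop
   vertex 3.8 4.1 1.4
   vertex 5.2 5.4 3.8
   vertex 3.0 3.2 0.2
  endloop
 endfacet
 facet normal -0.080 0.895 -0.438
  outer loop
   vertex 3.8 4.1 1.4
   vertex 2.8 4.5 2.4
   vertex 5.2 5.4 3.8
  endloop
 endfacet
 facet normal -0.176 0.840 -0.513
  outer loop
   vertex 3.8 4.1 1.4
   vertex 3.0 3.2 0.2
   vertex 2.8 4.5 2.4
  endloop
 endfacet
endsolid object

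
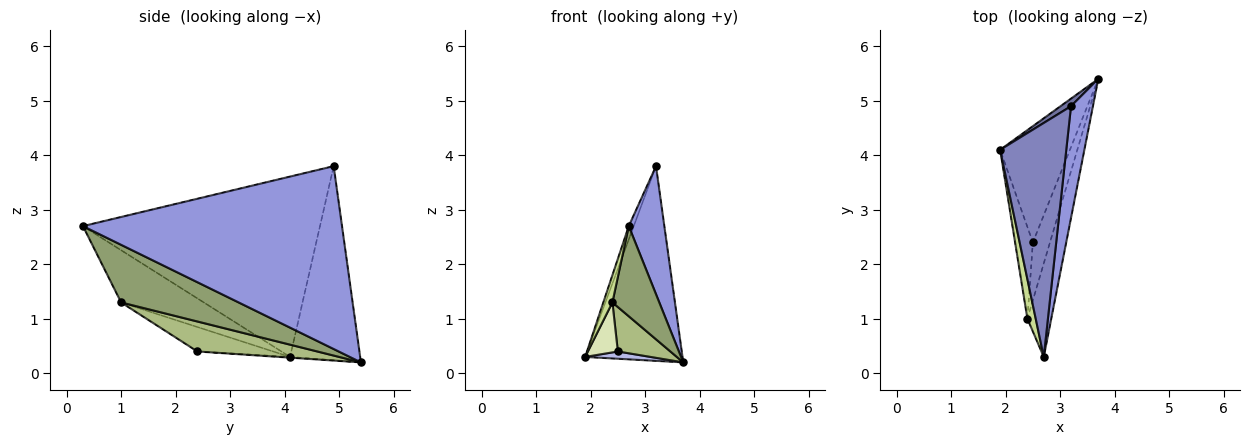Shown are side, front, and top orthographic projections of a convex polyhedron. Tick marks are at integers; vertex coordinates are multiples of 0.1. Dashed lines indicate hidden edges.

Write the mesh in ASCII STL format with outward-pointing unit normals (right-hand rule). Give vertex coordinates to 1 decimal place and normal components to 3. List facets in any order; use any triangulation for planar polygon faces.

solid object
 facet normal -0.584 0.811 0.032
  outer loop
   vertex 3.2 4.9 3.8
   vertex 3.7 5.4 0.2
   vertex 1.9 4.1 0.3
  endloop
 endfacet
 facet normal -0.939 0.020 0.344
  outer loop
   vertex 3.2 4.9 3.8
   vertex 1.9 4.1 0.3
   vertex 2.7 0.3 2.7
  endloop
 endfacet
 facet normal 0.984 -0.135 0.118
  outer loop
   vertex 3.2 4.9 3.8
   vertex 2.7 0.3 2.7
   vertex 3.7 5.4 0.2
  endloop
 endfacet
 facet normal -0.010 -0.062 -0.998
  outer loop
   vertex 2.5 2.4 0.4
   vertex 1.9 4.1 0.3
   vertex 3.7 5.4 0.2
  endloop
 endfacet
 facet normal 0.867 -0.346 -0.359
  outer loop
   vertex 2.4 1.0 1.3
   vertex 3.7 5.4 0.2
   vertex 2.7 0.3 2.7
  endloop
 endfacet
 facet normal 0.812 -0.356 -0.463
  outer loop
   vertex 2.4 1.0 1.3
   vertex 2.5 2.4 0.4
   vertex 3.7 5.4 0.2
  endloop
 endfacet
 facet normal -0.982 -0.108 0.156
  outer loop
   vertex 2.4 1.0 1.3
   vertex 2.7 0.3 2.7
   vertex 1.9 4.1 0.3
  endloop
 endfacet
 facet normal -0.770 -0.305 -0.560
  outer loop
   vertex 2.4 1.0 1.3
   vertex 1.9 4.1 0.3
   vertex 2.5 2.4 0.4
  endloop
 endfacet
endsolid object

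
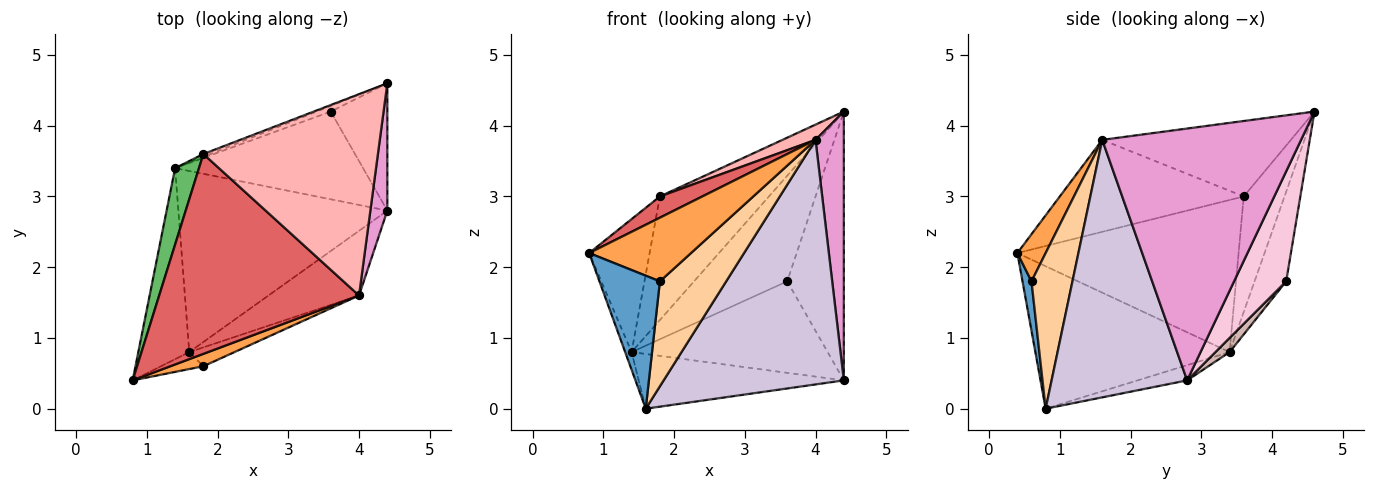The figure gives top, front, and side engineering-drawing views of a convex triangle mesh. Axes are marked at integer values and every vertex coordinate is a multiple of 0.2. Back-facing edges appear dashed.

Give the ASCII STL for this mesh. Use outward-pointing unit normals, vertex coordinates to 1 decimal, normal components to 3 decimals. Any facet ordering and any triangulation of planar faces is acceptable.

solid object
 facet normal 0.146 -0.981 -0.125
  outer loop
   vertex 1.8 0.6 1.8
   vertex 0.8 0.4 2.2
   vertex 1.6 0.8 0.0
  endloop
 endfacet
 facet normal -0.941 0.031 -0.337
  outer loop
   vertex 1.4 3.4 0.8
   vertex 1.6 0.8 0.0
   vertex 0.8 0.4 2.2
  endloop
 endfacet
 facet normal 0.263 -0.947 0.184
  outer loop
   vertex 4.0 1.6 3.8
   vertex 0.8 0.4 2.2
   vertex 1.8 0.6 1.8
  endloop
 endfacet
 facet normal 0.520 -0.841 -0.151
  outer loop
   vertex 4.0 1.6 3.8
   vertex 1.8 0.6 1.8
   vertex 1.6 0.8 0.0
  endloop
 endfacet
 facet normal -0.954 0.261 0.150
  outer loop
   vertex 1.8 3.6 3.0
   vertex 1.4 3.4 0.8
   vertex 0.8 0.4 2.2
  endloop
 endfacet
 facet normal -0.350 0.936 -0.021
  outer loop
   vertex 1.8 3.6 3.0
   vertex 4.4 4.6 4.2
   vertex 1.4 3.4 0.8
  endloop
 endfacet
 facet normal -0.416 -0.096 0.904
  outer loop
   vertex 1.8 3.6 3.0
   vertex 0.8 0.4 2.2
   vertex 4.0 1.6 3.8
  endloop
 endfacet
 facet normal -0.396 -0.069 0.916
  outer loop
   vertex 1.8 3.6 3.0
   vertex 4.0 1.6 3.8
   vertex 4.4 4.6 4.2
  endloop
 endfacet
 facet normal -0.321 0.946 -0.051
  outer loop
   vertex 3.6 4.2 1.8
   vertex 1.4 3.4 0.8
   vertex 4.4 4.6 4.2
  endloop
 endfacet
 facet normal 0.588 -0.782 -0.207
  outer loop
   vertex 4.4 2.8 0.4
   vertex 4.0 1.6 3.8
   vertex 1.6 0.8 0.0
  endloop
 endfacet
 facet normal -0.070 0.288 -0.955
  outer loop
   vertex 4.4 2.8 0.4
   vertex 1.6 0.8 0.0
   vertex 1.4 3.4 0.8
  endloop
 endfacet
 facet normal 0.052 0.721 -0.691
  outer loop
   vertex 4.4 2.8 0.4
   vertex 1.4 3.4 0.8
   vertex 3.6 4.2 1.8
  endloop
 endfacet
 facet normal 0.988 -0.141 0.067
  outer loop
   vertex 4.4 2.8 0.4
   vertex 4.4 4.6 4.2
   vertex 4.0 1.6 3.8
  endloop
 endfacet
 facet normal 0.640 0.695 -0.329
  outer loop
   vertex 4.4 2.8 0.4
   vertex 3.6 4.2 1.8
   vertex 4.4 4.6 4.2
  endloop
 endfacet
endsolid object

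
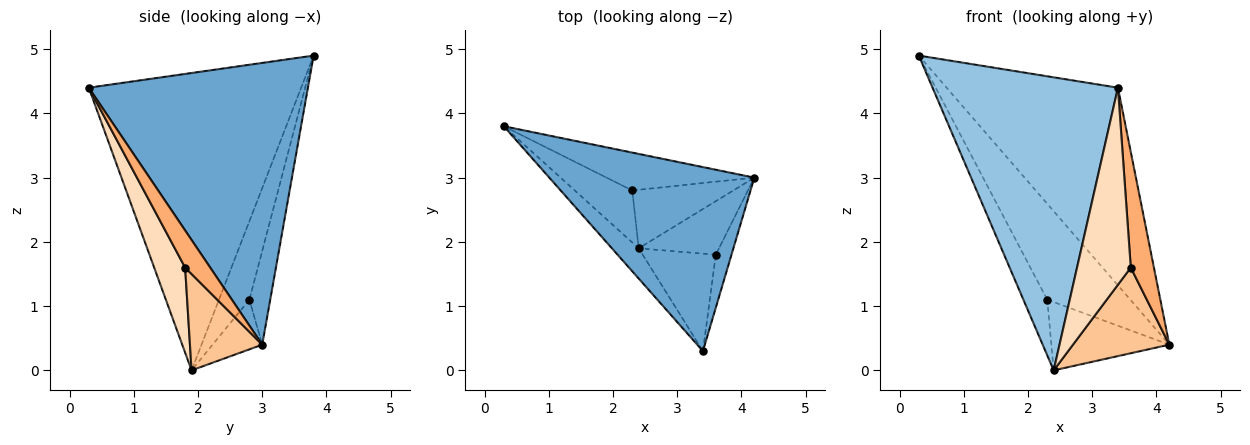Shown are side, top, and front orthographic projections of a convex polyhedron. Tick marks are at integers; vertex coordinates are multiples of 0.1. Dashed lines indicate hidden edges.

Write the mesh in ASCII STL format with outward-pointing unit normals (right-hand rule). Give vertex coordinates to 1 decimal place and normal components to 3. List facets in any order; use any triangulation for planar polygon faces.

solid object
 facet normal 0.683 0.534 0.497
  outer loop
   vertex 3.4 0.3 4.4
   vertex 4.2 3.0 0.4
   vertex 0.3 3.8 4.9
  endloop
 endfacet
 facet normal -0.752 -0.656 -0.068
  outer loop
   vertex 2.4 1.9 0.0
   vertex 3.4 0.3 4.4
   vertex 0.3 3.8 4.9
  endloop
 endfacet
 facet normal -0.227 0.906 -0.358
  outer loop
   vertex 2.3 2.8 1.1
   vertex 0.3 3.8 4.9
   vertex 4.2 3.0 0.4
  endloop
 endfacet
 facet normal -0.682 0.535 -0.499
  outer loop
   vertex 2.3 2.8 1.1
   vertex 2.4 1.9 0.0
   vertex 0.3 3.8 4.9
  endloop
 endfacet
 facet normal -0.304 0.723 -0.620
  outer loop
   vertex 2.3 2.8 1.1
   vertex 4.2 3.0 0.4
   vertex 2.4 1.9 0.0
  endloop
 endfacet
 facet normal 0.702 -0.648 -0.297
  outer loop
   vertex 3.6 1.8 1.6
   vertex 4.2 3.0 0.4
   vertex 3.4 0.3 4.4
  endloop
 endfacet
 facet normal 0.537 -0.716 -0.447
  outer loop
   vertex 3.6 1.8 1.6
   vertex 2.4 1.9 0.0
   vertex 4.2 3.0 0.4
  endloop
 endfacet
 facet normal 0.459 -0.796 -0.394
  outer loop
   vertex 3.6 1.8 1.6
   vertex 3.4 0.3 4.4
   vertex 2.4 1.9 0.0
  endloop
 endfacet
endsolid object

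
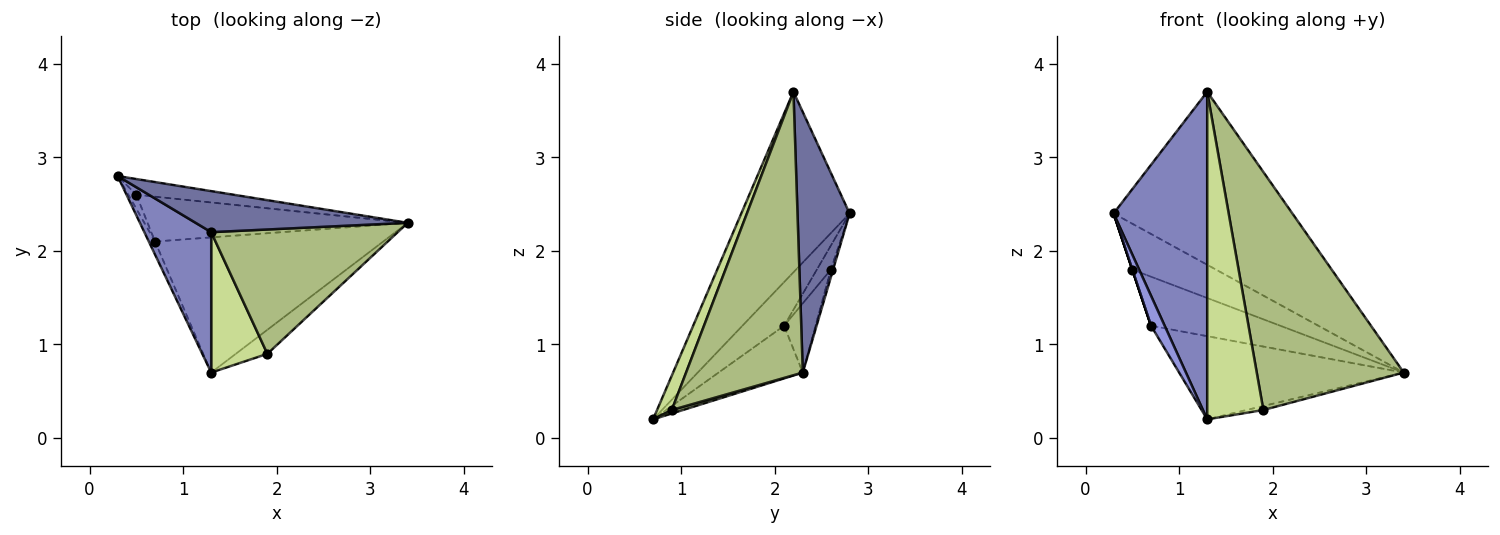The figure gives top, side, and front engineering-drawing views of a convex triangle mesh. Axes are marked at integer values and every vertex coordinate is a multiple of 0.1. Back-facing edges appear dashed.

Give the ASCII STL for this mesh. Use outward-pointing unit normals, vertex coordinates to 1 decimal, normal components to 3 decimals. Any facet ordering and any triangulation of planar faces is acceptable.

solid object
 facet normal 0.273 0.936 0.222
  outer loop
   vertex 1.3 2.2 3.7
   vertex 3.4 2.3 0.7
   vertex 0.3 2.8 2.4
  endloop
 endfacet
 facet normal -0.729 -0.630 0.270
  outer loop
   vertex 1.3 2.2 3.7
   vertex 0.3 2.8 2.4
   vertex 1.3 0.7 0.2
  endloop
 endfacet
 facet normal -0.942 -0.308 -0.135
  outer loop
   vertex 0.7 2.1 1.2
   vertex 1.3 0.7 0.2
   vertex 0.3 2.8 2.4
  endloop
 endfacet
 facet normal -0.193 0.514 -0.836
  outer loop
   vertex 0.7 2.1 1.2
   vertex 3.4 2.3 0.7
   vertex 1.3 0.7 0.2
  endloop
 endfacet
 facet normal 0.109 0.163 -0.981
  outer loop
   vertex 1.9 0.9 0.3
   vertex 1.3 0.7 0.2
   vertex 3.4 2.3 0.7
  endloop
 endfacet
 facet normal 0.576 -0.725 0.379
  outer loop
   vertex 1.9 0.9 0.3
   vertex 3.4 2.3 0.7
   vertex 1.3 2.2 3.7
  endloop
 endfacet
 facet normal 0.234 -0.894 0.383
  outer loop
   vertex 1.9 0.9 0.3
   vertex 1.3 2.2 3.7
   vertex 1.3 0.7 0.2
  endloop
 endfacet
 facet normal -0.025 0.946 -0.324
  outer loop
   vertex 0.5 2.6 1.8
   vertex 0.3 2.8 2.4
   vertex 3.4 2.3 0.7
  endloop
 endfacet
 facet normal -0.949 0.000 -0.316
  outer loop
   vertex 0.5 2.6 1.8
   vertex 0.7 2.1 1.2
   vertex 0.3 2.8 2.4
  endloop
 endfacet
 facet normal -0.177 0.726 -0.664
  outer loop
   vertex 0.5 2.6 1.8
   vertex 3.4 2.3 0.7
   vertex 0.7 2.1 1.2
  endloop
 endfacet
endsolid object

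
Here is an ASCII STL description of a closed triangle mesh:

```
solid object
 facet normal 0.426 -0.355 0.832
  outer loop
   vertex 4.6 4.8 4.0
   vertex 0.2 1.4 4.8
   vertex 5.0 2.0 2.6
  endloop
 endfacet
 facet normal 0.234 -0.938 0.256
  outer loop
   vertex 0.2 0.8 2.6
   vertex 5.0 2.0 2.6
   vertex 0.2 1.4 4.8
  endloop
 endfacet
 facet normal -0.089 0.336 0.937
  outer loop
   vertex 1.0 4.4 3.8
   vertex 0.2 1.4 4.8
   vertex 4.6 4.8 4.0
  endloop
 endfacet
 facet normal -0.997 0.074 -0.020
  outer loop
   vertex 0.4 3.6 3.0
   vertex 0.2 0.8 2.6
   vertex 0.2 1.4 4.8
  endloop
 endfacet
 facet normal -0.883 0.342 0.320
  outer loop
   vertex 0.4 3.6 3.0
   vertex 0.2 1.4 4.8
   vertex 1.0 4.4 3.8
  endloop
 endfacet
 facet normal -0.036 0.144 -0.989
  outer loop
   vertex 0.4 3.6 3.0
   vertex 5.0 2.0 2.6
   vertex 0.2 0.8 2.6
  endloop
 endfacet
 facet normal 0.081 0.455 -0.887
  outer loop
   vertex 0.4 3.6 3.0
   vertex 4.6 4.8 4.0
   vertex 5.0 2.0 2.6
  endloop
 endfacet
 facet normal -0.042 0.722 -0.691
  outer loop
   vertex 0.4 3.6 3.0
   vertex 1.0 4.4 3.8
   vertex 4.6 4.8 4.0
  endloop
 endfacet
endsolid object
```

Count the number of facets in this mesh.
8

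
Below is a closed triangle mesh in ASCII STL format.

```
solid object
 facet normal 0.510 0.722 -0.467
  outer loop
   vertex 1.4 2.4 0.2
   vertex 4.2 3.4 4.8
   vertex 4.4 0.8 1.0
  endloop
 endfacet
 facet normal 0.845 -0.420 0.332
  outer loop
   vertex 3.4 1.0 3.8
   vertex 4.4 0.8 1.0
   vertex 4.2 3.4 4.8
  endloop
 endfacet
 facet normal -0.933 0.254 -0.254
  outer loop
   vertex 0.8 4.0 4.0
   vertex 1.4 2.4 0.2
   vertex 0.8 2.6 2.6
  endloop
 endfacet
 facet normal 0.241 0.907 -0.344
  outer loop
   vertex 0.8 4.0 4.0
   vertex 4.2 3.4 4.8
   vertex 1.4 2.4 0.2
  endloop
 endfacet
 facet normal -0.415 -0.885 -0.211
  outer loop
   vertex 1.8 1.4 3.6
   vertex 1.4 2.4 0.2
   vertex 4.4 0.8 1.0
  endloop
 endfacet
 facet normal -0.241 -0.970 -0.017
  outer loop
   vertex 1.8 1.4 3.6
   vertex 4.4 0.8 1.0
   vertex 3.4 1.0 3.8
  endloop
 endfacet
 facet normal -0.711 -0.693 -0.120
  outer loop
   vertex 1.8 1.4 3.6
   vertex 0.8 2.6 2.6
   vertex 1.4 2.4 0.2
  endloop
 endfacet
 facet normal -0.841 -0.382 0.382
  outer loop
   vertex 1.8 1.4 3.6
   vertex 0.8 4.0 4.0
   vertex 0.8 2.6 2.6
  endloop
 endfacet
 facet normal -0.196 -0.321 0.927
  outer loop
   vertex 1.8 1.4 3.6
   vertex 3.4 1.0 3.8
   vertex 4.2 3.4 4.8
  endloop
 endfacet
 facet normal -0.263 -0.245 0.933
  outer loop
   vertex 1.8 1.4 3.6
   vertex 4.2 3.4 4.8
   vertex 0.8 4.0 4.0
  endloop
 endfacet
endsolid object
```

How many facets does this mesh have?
10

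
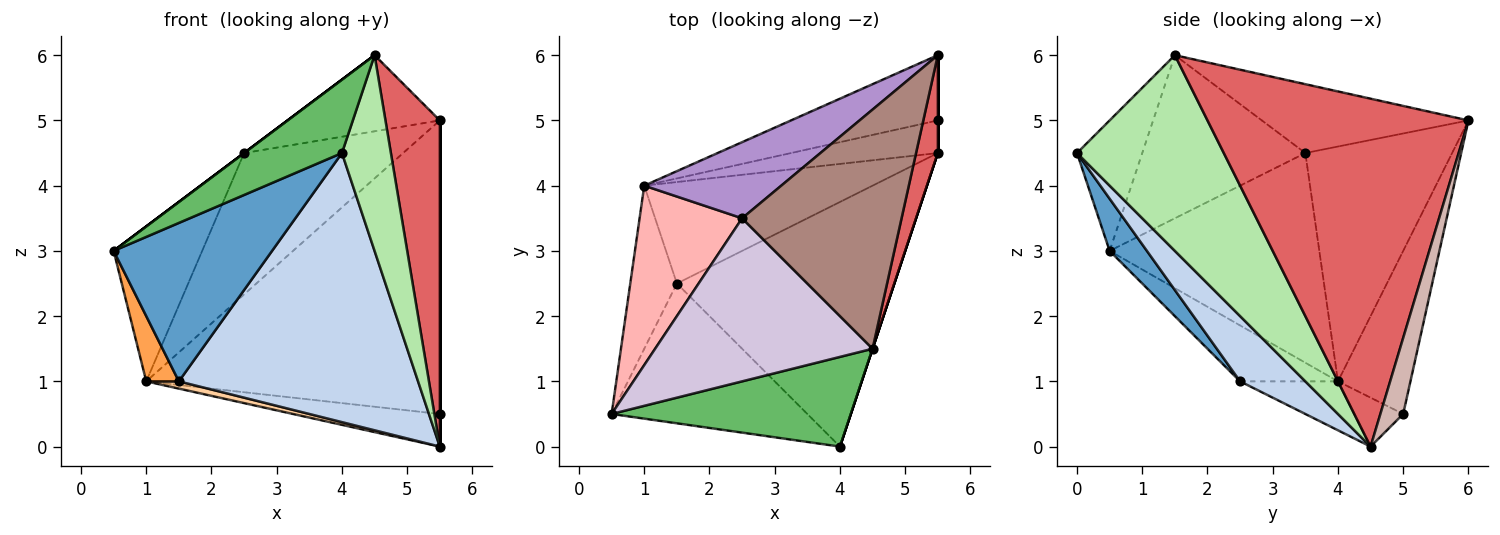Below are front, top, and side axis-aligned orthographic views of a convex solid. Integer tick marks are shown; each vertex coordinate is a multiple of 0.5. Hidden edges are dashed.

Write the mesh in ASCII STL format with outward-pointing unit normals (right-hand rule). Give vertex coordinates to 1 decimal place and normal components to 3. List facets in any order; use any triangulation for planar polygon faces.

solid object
 facet normal 0.174 -0.738 -0.652
  outer loop
   vertex 1.5 2.5 1.0
   vertex 4.0 0.0 4.5
   vertex 0.5 0.5 3.0
  endloop
 endfacet
 facet normal 0.198 -0.725 -0.659
  outer loop
   vertex 1.5 2.5 1.0
   vertex 5.5 4.5 0.0
   vertex 4.0 0.0 4.5
  endloop
 endfacet
 facet normal -0.744 -0.248 -0.620
  outer loop
   vertex 1.5 2.5 1.0
   vertex 0.5 0.5 3.0
   vertex 1.0 4.0 1.0
  endloop
 endfacet
 facet normal -0.209 -0.070 -0.975
  outer loop
   vertex 1.5 2.5 1.0
   vertex 1.0 4.0 1.0
   vertex 5.5 4.5 0.0
  endloop
 endfacet
 facet normal -0.389 -0.583 0.713
  outer loop
   vertex 4.5 1.5 6.0
   vertex 0.5 0.5 3.0
   vertex 4.0 0.0 4.5
  endloop
 endfacet
 facet normal 0.949 -0.316 0.000
  outer loop
   vertex 4.5 1.5 6.0
   vertex 4.0 0.0 4.5
   vertex 5.5 4.5 0.0
  endloop
 endfacet
 facet normal 0.977 -0.204 0.061
  outer loop
   vertex 4.5 1.5 6.0
   vertex 5.5 4.5 0.0
   vertex 5.5 6.0 5.0
  endloop
 endfacet
 facet normal -0.840 0.355 0.411
  outer loop
   vertex 2.5 3.5 4.5
   vertex 1.0 4.0 1.0
   vertex 0.5 0.5 3.0
  endloop
 endfacet
 facet normal -0.631 0.683 0.368
  outer loop
   vertex 2.5 3.5 4.5
   vertex 5.5 6.0 5.0
   vertex 1.0 4.0 1.0
  endloop
 endfacet
 facet normal -0.600 0.000 0.800
  outer loop
   vertex 2.5 3.5 4.5
   vertex 0.5 0.5 3.0
   vertex 4.5 1.5 6.0
  endloop
 endfacet
 facet normal -0.381 0.280 0.881
  outer loop
   vertex 2.5 3.5 4.5
   vertex 4.5 1.5 6.0
   vertex 5.5 6.0 5.0
  endloop
 endfacet
 facet normal 1.000 0.000 0.000
  outer loop
   vertex 5.5 5.0 0.5
   vertex 5.5 6.0 5.0
   vertex 5.5 4.5 0.0
  endloop
 endfacet
 facet normal -0.229 0.688 -0.688
  outer loop
   vertex 5.5 5.0 0.5
   vertex 5.5 4.5 0.0
   vertex 1.0 4.0 1.0
  endloop
 endfacet
 facet normal -0.234 0.949 -0.211
  outer loop
   vertex 5.5 5.0 0.5
   vertex 1.0 4.0 1.0
   vertex 5.5 6.0 5.0
  endloop
 endfacet
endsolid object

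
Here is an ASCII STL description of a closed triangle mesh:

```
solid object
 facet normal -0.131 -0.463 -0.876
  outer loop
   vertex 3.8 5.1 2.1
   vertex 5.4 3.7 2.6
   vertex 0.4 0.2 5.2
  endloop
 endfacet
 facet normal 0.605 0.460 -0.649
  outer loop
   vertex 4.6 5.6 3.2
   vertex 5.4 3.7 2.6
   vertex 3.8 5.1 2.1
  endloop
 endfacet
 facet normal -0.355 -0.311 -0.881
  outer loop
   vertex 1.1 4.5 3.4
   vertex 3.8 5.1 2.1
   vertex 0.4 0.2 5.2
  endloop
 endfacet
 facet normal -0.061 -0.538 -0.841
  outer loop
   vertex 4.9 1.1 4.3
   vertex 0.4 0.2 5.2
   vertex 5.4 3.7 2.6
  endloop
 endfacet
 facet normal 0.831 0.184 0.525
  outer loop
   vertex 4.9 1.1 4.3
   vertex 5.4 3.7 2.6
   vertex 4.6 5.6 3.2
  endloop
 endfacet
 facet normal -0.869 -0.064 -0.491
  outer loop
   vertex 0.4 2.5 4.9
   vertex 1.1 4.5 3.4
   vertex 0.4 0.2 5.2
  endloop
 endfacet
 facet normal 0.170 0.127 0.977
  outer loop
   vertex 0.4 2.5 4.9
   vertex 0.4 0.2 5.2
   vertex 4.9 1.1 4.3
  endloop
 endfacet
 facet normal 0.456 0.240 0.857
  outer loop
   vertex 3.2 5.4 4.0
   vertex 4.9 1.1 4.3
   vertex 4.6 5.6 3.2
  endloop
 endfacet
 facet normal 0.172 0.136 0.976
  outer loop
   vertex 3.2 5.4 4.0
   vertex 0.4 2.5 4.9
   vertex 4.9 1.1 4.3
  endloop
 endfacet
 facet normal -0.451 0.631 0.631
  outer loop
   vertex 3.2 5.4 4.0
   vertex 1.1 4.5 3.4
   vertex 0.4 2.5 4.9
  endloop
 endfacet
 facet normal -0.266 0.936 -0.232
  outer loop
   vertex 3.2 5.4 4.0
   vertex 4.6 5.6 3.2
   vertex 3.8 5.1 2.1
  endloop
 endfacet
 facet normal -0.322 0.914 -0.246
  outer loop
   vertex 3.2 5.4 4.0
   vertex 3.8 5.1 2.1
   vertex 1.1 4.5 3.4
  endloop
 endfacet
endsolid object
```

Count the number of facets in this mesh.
12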